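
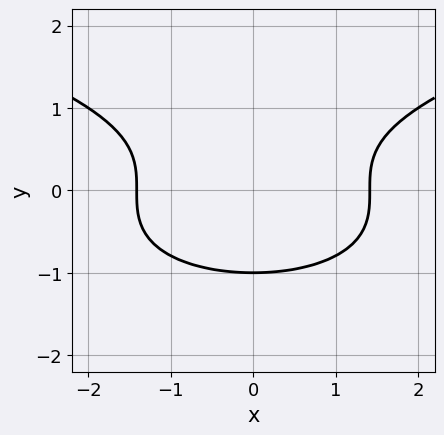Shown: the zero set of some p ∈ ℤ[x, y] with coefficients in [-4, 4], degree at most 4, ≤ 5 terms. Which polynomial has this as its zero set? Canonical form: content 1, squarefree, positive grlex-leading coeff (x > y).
The degree is 3 — the shape is more complex than any degree-2 curve.
Symmetries: the x ↦ −x reflection is a symmetry, so x appears only in even powers.
Reading off the gridlines: it meets the y-axis at y = -1 (among the integer gridlines).
Fitting integer coefficients to these (and the overall shape) gives p.

2*y^3 - x^2 + 2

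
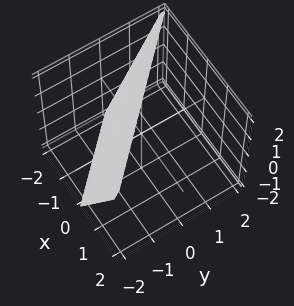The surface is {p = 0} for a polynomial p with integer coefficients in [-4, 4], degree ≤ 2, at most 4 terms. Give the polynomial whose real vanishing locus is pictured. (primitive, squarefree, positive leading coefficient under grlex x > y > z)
1. deg p = 1. The surface is flat (a plane).
2. Against the integer gridlines: it crosses the z-axis at the gridline z = 2; it meets the y-axis at y = -1 (among the integer gridlines); one x-axis crossing is at x = -1.
3. These observations pin down the coefficients.

2*x + 2*y - z + 2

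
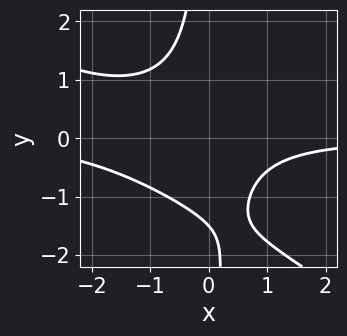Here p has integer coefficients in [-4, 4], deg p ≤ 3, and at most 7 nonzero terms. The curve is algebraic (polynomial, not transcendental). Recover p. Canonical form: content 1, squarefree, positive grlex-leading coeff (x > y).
First, the degree is 3 — the shape is more complex than any degree-2 curve.
Next, checking where it meets the axes: no x-intercept at any integer in the box.
Finally, assembling these constraints gives the stated polynomial.

2*x^2*y + 3*x*y^2 + 3*x*y + 2*y + 3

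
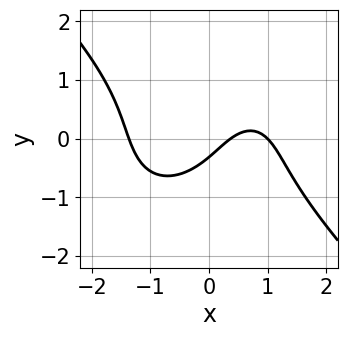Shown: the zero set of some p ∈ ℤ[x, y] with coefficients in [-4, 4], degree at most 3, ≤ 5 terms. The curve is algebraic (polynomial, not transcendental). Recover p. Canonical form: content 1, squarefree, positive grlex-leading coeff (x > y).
2*x^3 + 2*y^3 - 3*x + 3*y + 1

First, deg p = 3. A generic line meets the curve in up to 3 points.
Next, observable constraints: it crosses the x-axis at the gridline x = 1.
Finally, matching integer coefficients to the picture gives p.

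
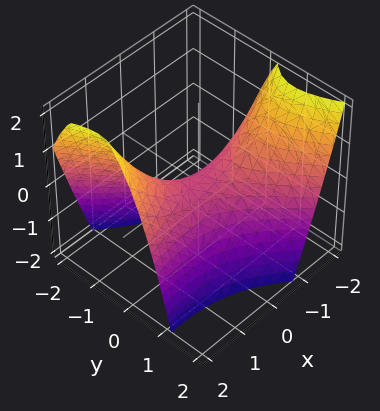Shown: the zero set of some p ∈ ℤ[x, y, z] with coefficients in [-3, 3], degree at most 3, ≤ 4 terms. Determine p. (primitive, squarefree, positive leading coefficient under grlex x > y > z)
x^2 - 3*x*y - 3*y^2 - 3*z

(a) The degree is 2 — a generic line meets the surface in up to 2 points.
(b) From the visible intercepts: it meets the x-axis at x = 0 (among the integer gridlines); it crosses the y-axis at the gridline y = 0; one z-axis crossing is at z = 0.
(c) Matching integer coefficients to the picture gives p.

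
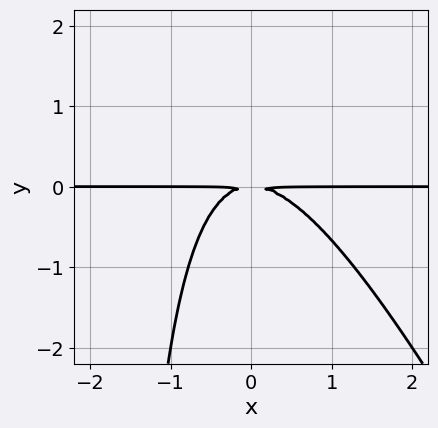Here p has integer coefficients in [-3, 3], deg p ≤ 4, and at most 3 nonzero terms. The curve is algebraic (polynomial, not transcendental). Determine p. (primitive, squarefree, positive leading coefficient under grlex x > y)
2*x^2*y + x*y^2 + 2*y^2

Degree: no degree-2 curve has this shape, so deg p = 3.
Checking where it meets the axes: every point of the x-axis in the box is on the curve.
Together with the visible shape, these determine p as stated.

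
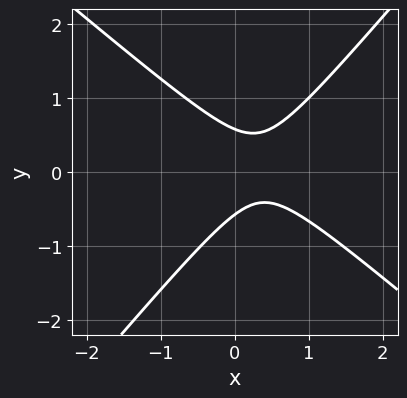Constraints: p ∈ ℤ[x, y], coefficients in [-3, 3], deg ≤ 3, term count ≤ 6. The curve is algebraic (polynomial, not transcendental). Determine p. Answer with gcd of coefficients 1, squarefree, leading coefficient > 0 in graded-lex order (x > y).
3*x^2 + x*y - 3*y^2 - 2*x + 1

deg p = 2. A generic line meets the curve in up to 2 points.
From the axis intercepts and sections: it misses every integer gridline on the x-axis.
Solving for integer coefficients yields p as stated.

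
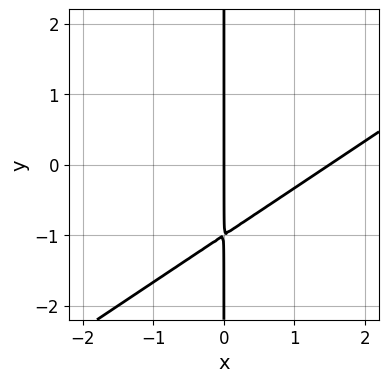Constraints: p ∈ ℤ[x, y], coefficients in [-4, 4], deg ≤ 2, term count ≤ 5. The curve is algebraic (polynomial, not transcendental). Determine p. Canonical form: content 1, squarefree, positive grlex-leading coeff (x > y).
Degree: a generic line meets the curve in up to 2 points, so deg p = 2.
Reading off the gridlines: every point of the y-axis in the box is on the curve; one x-axis crossing is at x = 0.
Solving for integer coefficients yields p as stated.

2*x^2 - 3*x*y - 3*x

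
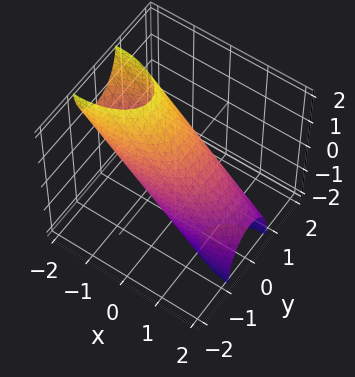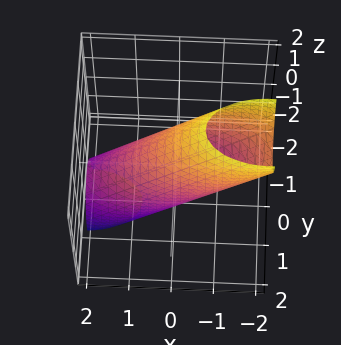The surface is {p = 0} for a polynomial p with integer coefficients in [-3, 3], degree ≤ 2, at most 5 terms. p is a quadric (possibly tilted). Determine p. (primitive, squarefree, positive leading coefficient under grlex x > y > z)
First, deg p = 2. The shape is more complex than any degree-1 surface.
Finally, the integer polynomial consistent with all of this is the stated p.

x^2 + 2*x*z + 3*y^2 + z^2 - 2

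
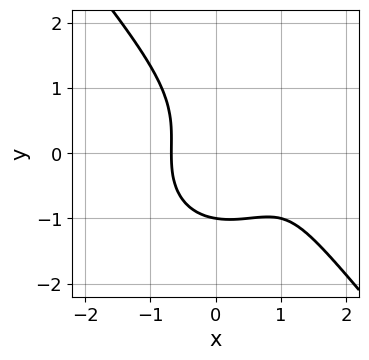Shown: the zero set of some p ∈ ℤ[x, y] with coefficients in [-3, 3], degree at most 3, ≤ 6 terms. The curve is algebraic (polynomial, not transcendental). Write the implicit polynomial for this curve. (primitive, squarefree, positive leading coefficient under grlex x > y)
1. Degree: no degree-2 curve has this shape, so deg p = 3.
2. Reading off the gridlines: it meets the y-axis at y = -1 (among the integer gridlines).
3. Together with the visible shape, these determine p as stated.

2*x^3 + x*y^2 + 2*y^3 - 3*x^2 + 2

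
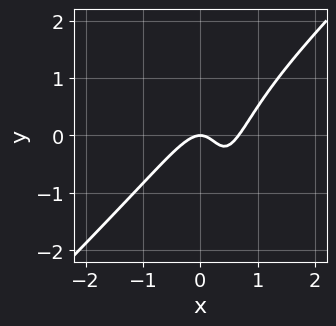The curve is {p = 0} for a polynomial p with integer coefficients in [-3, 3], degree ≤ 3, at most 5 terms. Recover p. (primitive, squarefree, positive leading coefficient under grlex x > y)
3*x^3 - 3*x^2*y - 2*x^2 + 2*x*y - y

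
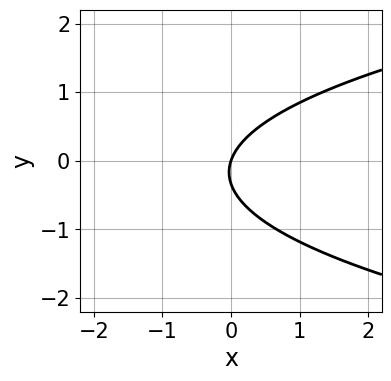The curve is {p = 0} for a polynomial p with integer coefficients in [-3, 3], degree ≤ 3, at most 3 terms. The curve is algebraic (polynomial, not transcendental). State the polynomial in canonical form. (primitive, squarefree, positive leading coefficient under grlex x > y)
(a) deg p = 2.
(b) Reading off the gridlines: it meets the y-axis at y = 0 (among the integer gridlines); it meets the x-axis at x = 0 (among the integer gridlines).
(c) Putting this together gives p.

3*y^2 - 3*x + y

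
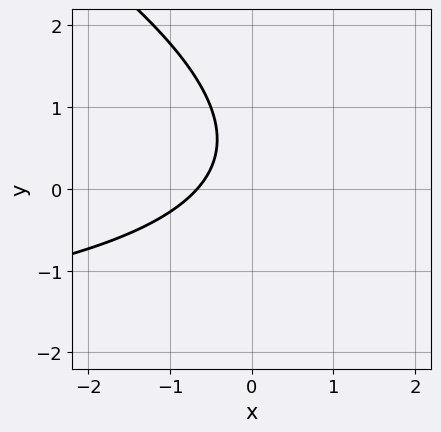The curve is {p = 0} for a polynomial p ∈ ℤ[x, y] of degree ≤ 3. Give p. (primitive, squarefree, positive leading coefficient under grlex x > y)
1. The degree is 2 — the shape is more complex than any degree-1 curve.
2. From the axis intercepts and sections: it misses every integer gridline on the y-axis.
3. Putting this together gives p.

x*y + 2*y^2 + 3*x - 2*y + 2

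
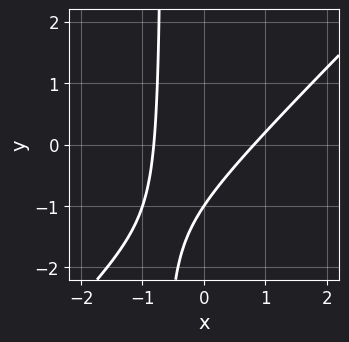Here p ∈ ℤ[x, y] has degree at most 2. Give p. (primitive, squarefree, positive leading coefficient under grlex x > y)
3*x^2 - 3*x*y - 2*y - 2

First, degree: a generic line meets the curve in up to 2 points, so deg p = 2.
Next, observable constraints: it crosses the y-axis at the gridline y = -1.
Finally, the integer polynomial consistent with all of this is the stated p.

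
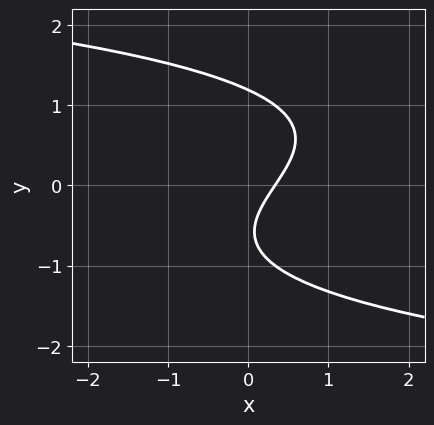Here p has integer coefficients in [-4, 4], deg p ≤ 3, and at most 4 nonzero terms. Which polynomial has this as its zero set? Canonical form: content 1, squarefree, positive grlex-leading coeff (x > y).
(a) The degree is 3 — no degree-2 curve has this shape.
(b) Putting this together gives p.

2*y^3 + 3*x - 2*y - 1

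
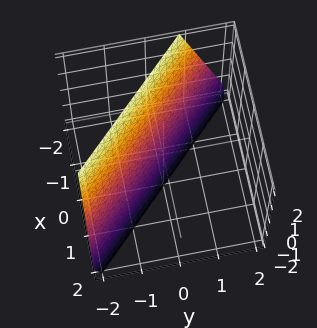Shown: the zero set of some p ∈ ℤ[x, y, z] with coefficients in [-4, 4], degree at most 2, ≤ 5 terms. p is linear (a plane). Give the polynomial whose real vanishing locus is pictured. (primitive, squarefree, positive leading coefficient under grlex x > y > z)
(a) The degree is 1 — every cross-section is a straight line — this is a plane.
(b) Against the integer gridlines: one z-axis crossing is at z = -2.
(c) These observations pin down the coefficients.

3*x + 3*y + z + 2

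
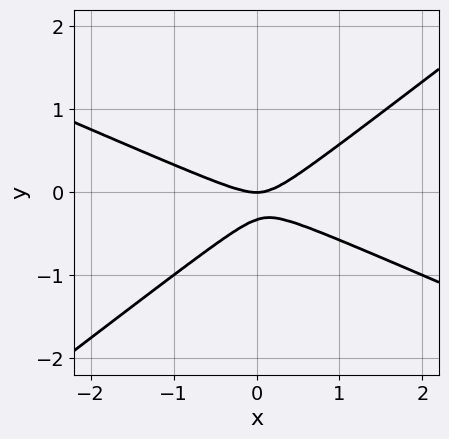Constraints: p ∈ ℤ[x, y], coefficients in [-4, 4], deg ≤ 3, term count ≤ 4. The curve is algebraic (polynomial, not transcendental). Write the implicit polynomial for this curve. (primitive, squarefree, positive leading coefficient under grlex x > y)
x^2 + x*y - 3*y^2 - y

(a) Degree: the shape is more complex than any degree-1 curve, so deg p = 2.
(b) Checking where it meets the axes: one y-axis crossing is at y = 0; it crosses the x-axis at the gridline x = 0.
(c) Fitting integer coefficients to these (and the overall shape) gives p.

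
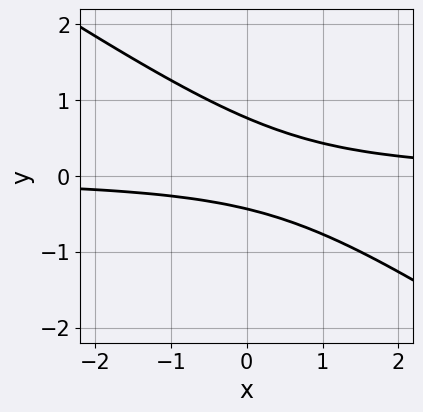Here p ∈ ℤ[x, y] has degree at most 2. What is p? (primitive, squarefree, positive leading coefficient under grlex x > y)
The degree is 2 — a generic line meets the curve in up to 2 points.
Against the integer gridlines: it misses every integer gridline on the x-axis.
Solving for integer coefficients yields p as stated.

2*x*y + 3*y^2 - y - 1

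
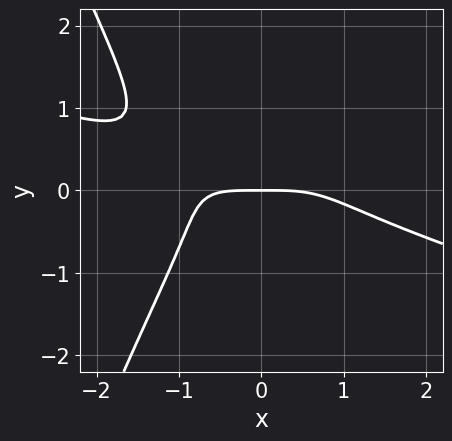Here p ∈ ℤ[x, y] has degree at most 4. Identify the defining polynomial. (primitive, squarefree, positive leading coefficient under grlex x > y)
(a) The degree is 4 — the shape is more complex than any degree-3 curve.
(b) Reading off the gridlines: it crosses the x-axis at the gridline x = 0; it meets the y-axis at y = 0 (among the integer gridlines).
(c) Putting this together gives p.

x^4 + 3*x^3*y + 3*y^3 + 3*y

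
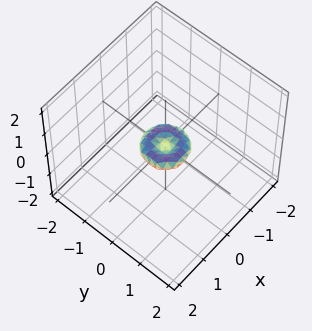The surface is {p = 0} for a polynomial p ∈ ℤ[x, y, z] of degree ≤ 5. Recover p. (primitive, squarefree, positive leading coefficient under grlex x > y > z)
1. deg p = 4. A generic line meets the surface in up to 4 points.
2. Symmetry: the z-axis is an axis of rotation, so x and y enter only as x² + y².
3. Checking where it meets the axes: one y-axis crossing is at y = 0; one z-axis crossing is at z = 0; a circular section at z = 0 has radius between 0 and 1.
4. Matching integer coefficients to the picture gives p.

2*x^4 + 4*x^2*y^2 + 2*y^4 - x^2 - y^2 + 3*z^2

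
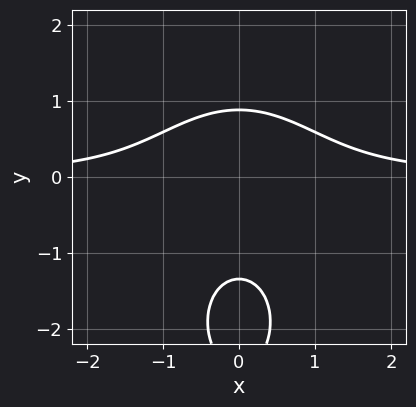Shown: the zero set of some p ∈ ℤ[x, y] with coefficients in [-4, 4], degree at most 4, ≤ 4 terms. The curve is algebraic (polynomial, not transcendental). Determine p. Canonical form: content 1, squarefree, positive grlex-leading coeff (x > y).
1. Degree: the shape is more complex than any degree-2 curve, so deg p = 3.
2. Symmetries: it's symmetric under x → −x, forcing even powers of x.
3. From the visible intercepts: it misses every integer gridline on the x-axis.
4. These observations pin down the coefficients.

3*x^2*y + y^3 + 3*y^2 - 3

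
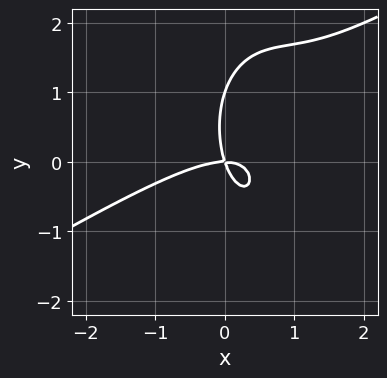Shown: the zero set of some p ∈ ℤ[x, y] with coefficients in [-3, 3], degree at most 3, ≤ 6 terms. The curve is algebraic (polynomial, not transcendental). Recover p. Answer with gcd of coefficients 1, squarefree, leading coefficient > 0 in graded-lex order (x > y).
(a) The degree is 3 — the shape is more complex than any degree-2 curve.
(b) Observable constraints: the y-axis gridline crossings are at y ∈ {0, 1}; one x-axis crossing is at x = 0.
(c) Fitting integer coefficients to these (and the overall shape) gives p.

2*x^3 - 3*x^2*y - y^3 + 3*x*y + y^2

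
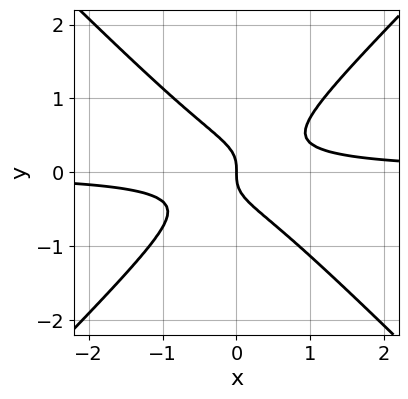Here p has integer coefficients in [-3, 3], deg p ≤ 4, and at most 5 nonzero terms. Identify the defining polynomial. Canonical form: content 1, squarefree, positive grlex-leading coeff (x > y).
1. Degree: no degree-2 curve has this shape, so deg p = 3.
2. Reading off the gridlines: it meets the y-axis at y = 0 (among the integer gridlines); it crosses the x-axis at the gridline x = 0.
3. Solving for integer coefficients yields p as stated.

3*x^2*y - 3*y^3 - x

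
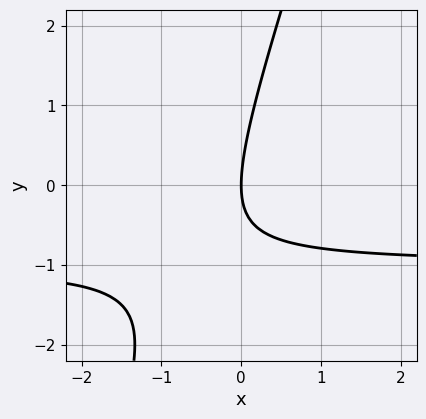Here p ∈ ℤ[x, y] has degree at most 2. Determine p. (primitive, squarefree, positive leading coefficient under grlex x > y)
3*x*y - y^2 + 3*x

Degree: no degree-1 curve has this shape, so deg p = 2.
From the visible intercepts: one y-axis crossing is at y = 0; one x-axis crossing is at x = 0.
The integer polynomial consistent with all of this is the stated p.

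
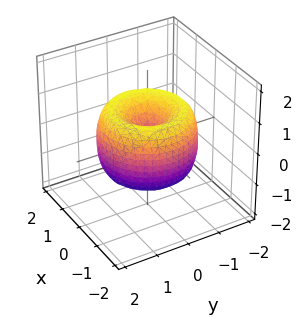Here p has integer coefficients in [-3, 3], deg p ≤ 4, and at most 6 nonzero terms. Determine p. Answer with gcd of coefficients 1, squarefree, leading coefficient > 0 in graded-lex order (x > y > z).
x^4 + 2*x^2*y^2 + y^4 - 2*x^2 - 2*y^2 + z^2

First, deg p = 4. The shape is more complex than any degree-3 surface.
Then, symmetries: the z-axis is an axis of rotation, so x and y enter only as x² + y².
Next, against the integer gridlines: it meets the z-axis at z = 0 (among the integer gridlines); a circular section at z = 1 has radius exactly 1; one x-axis crossing is at x = 0.
Finally, assembling these constraints gives the stated polynomial.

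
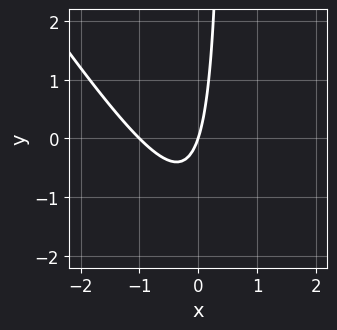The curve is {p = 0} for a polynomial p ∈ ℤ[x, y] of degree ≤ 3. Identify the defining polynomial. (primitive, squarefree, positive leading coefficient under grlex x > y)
3*x^2 + 2*x*y + 3*x - y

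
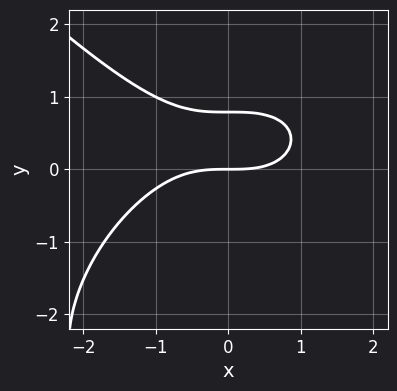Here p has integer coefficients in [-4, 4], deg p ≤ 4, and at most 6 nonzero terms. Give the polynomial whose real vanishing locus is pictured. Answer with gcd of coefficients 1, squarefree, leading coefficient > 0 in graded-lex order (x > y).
deg p = 3.
Observable constraints: it crosses the x-axis at the gridline x = 0; it crosses the y-axis at the gridline y = 0.
These observations pin down the coefficients.

x^3 + y^3 + 3*y^2 - 3*y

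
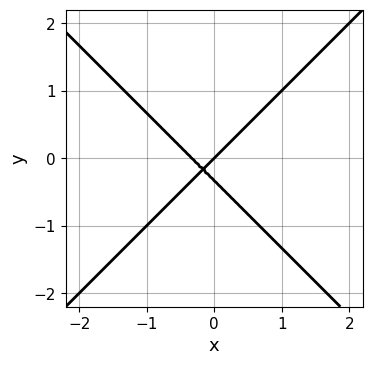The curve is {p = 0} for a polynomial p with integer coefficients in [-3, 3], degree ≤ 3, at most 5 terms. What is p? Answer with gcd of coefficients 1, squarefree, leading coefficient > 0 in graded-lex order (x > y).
3*x^2 - 3*y^2 + x - y

First, the degree is 2 — the shape is more complex than any degree-1 curve.
Then, from the axis intercepts and sections: it meets the x-axis at x = 0 (among the integer gridlines); one y-axis crossing is at y = 0.
Finally, these observations pin down the coefficients.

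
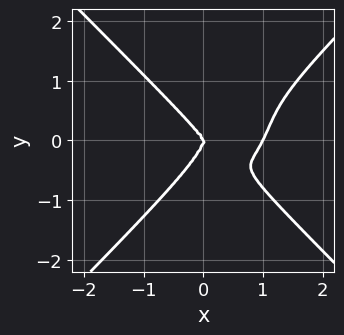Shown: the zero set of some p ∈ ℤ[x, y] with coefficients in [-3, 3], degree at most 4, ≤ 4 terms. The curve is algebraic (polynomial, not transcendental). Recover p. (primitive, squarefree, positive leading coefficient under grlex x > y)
The degree is 4 — the shape is more complex than any degree-3 curve.
From the visible intercepts: it crosses the y-axis at the gridline y = 0; the x-axis gridline crossings are at x ∈ {0, 1}.
Assembling these constraints gives the stated polynomial.

2*x^4 - 2*y^4 - 2*x^3 - x^2*y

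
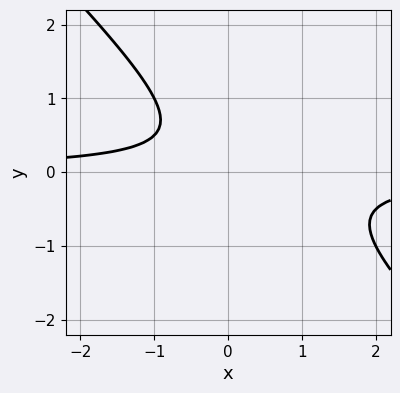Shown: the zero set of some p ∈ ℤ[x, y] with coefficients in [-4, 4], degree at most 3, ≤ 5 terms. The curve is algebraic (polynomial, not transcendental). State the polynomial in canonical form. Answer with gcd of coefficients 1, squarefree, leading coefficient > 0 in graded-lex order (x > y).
First, degree: a generic line meets the curve in up to 2 points, so deg p = 2.
Next, checking where it meets the axes: the curve avoids every integer y-axis point in the box; the curve avoids every integer x-axis point in the box.
Finally, assembling these constraints gives the stated polynomial.

2*x*y + 2*y^2 - y + 1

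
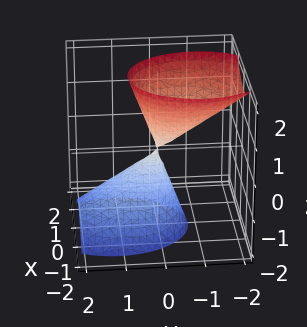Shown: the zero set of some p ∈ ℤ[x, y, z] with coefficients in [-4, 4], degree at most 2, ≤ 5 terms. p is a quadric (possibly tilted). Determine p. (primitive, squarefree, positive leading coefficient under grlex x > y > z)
3*x^2 + 2*y^2 + 2*y*z - z^2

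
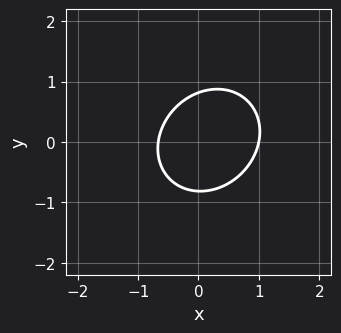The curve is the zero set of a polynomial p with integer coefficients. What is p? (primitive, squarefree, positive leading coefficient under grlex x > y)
3*x^2 - x*y + 3*y^2 - x - 2

Degree: a generic line meets the curve in up to 2 points, so deg p = 2.
Reading off the gridlines: it crosses the x-axis at the gridline x = 1.
Solving for integer coefficients yields p as stated.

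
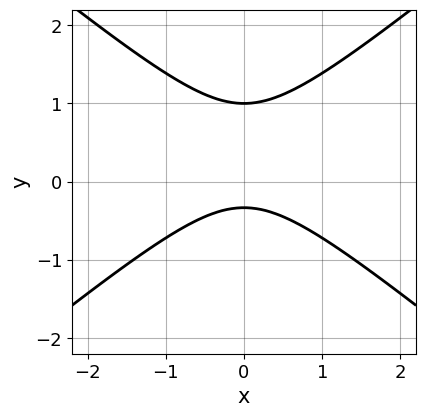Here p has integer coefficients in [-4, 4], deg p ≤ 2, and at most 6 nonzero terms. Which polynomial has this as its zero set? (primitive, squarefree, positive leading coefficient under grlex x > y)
(a) The degree is 2 — no degree-1 curve has this shape.
(b) Symmetries: mirror symmetry x ↦ −x ⇒ only even powers of x.
(c) From the axis intercepts and sections: it meets the y-axis at y = 1 (among the integer gridlines); it misses every integer gridline on the x-axis.
(d) Fitting integer coefficients to these (and the overall shape) gives p.

2*x^2 - 3*y^2 + 2*y + 1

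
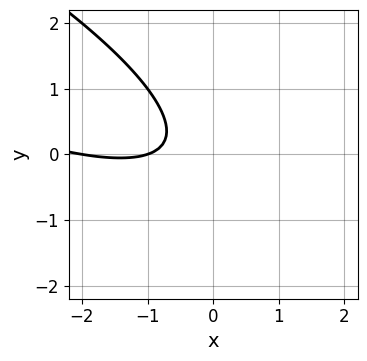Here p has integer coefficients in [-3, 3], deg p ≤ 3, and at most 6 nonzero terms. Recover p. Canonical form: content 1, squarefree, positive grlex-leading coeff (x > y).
x^2 + 3*x*y + 3*y^2 + 3*x + 2

deg p = 2.
Observable constraints: the x-axis gridline crossings are at x ∈ {-2, -1}; no y-intercept at any integer in the box.
Together with the visible shape, these determine p as stated.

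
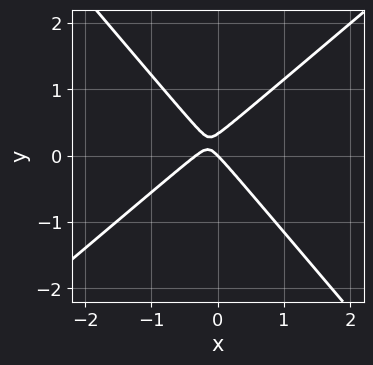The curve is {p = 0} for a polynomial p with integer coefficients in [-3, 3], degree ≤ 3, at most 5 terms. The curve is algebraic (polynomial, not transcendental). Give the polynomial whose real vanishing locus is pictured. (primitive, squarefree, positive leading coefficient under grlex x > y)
3*x^2 - x*y - 3*y^2 + x + y

First, deg p = 2. The shape is more complex than any degree-1 curve.
Then, from the visible intercepts: it crosses the y-axis at the gridline y = 0; it meets the x-axis at x = 0 (among the integer gridlines).
Finally, putting this together gives p.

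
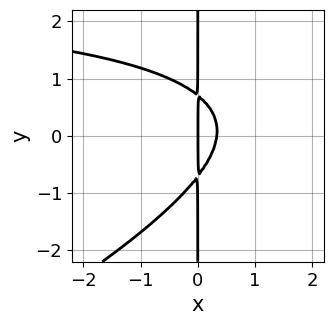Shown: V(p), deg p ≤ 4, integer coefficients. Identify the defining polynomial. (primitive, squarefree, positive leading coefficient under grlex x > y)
x^2*y - 2*x*y^2 - 3*x^2 + x

First, deg p = 3. No degree-2 curve has this shape.
Then, against the integer gridlines: it meets the x-axis at x = 0 (among the integer gridlines); every point of the y-axis in the box is on the curve.
Finally, fitting integer coefficients to these (and the overall shape) gives p.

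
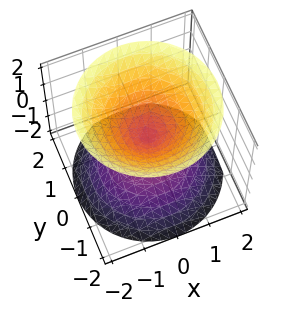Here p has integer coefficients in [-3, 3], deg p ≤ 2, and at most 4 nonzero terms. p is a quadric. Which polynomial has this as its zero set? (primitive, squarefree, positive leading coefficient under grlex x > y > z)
x^2 + y^2 - z^2

The picture has 2 separate pieces. They look like related sheets of one shape, so recover p as a whole.
deg p = 2. A double cone through the origin; a quadric.
By symmetry, every cross-section ⟂ z is a circle, so x, y appear only via x² + y²; the z ↦ −z reflection is a symmetry, so z appears only in even powers.
Checking where it meets the axes: one x-axis crossing is at x = 0; a circular section at z = 1 has radius exactly 1.
Assembling these constraints gives the stated polynomial.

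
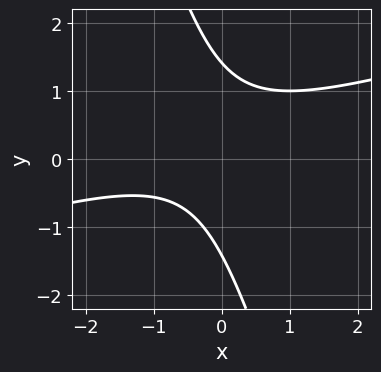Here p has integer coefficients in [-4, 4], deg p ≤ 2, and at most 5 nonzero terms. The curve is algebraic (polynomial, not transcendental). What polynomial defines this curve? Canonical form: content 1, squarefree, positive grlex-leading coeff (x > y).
1. deg p = 2. The shape is more complex than any degree-1 curve.
2. Observable constraints: the curve avoids every integer x-axis point in the box.
3. Assembling these constraints gives the stated polynomial.

x^2 - 3*x*y - y^2 + x + 2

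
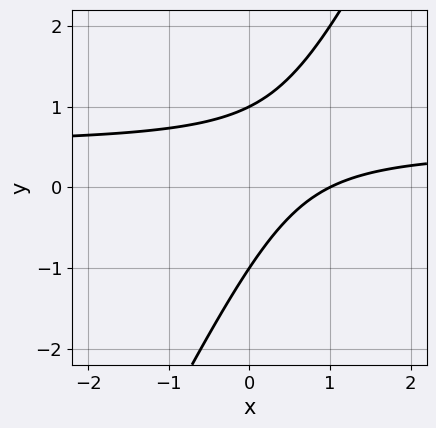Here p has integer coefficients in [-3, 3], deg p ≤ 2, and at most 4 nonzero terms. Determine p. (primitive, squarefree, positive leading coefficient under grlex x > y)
(a) Degree: no degree-1 curve has this shape, so deg p = 2.
(b) Reading off the gridlines: one x-axis crossing is at x = 1; the y-axis gridline crossings are at y ∈ {-1, 1}.
(c) Together with the visible shape, these determine p as stated.

2*x*y - y^2 - x + 1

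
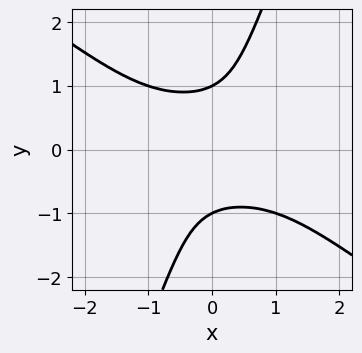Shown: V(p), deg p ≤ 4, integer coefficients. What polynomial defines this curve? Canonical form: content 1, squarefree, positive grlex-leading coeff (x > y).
(a) The degree is 4 — a generic line meets the curve in up to 4 points.
(b) Against the integer gridlines: among the integer gridlines, it crosses the y-axis at y ∈ {-1, 1}; no x-intercept at any integer in the box.
(c) Assembling these constraints gives the stated polynomial.

2*x^2*y^2 + 2*x*y^3 - y^4 + 1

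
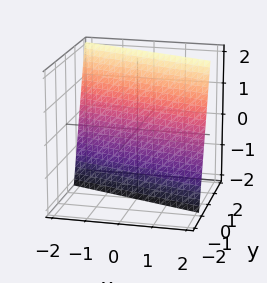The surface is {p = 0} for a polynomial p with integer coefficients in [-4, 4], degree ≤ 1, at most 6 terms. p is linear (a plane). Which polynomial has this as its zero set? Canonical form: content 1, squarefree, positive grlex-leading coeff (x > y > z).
First, deg p = 1. Every cross-section is a straight line — this is a plane.
Next, reading off the gridlines: it crosses the z-axis at the gridline z = -2; one x-axis crossing is at x = 2.
Finally, fitting integer coefficients to these (and the overall shape) gives p.

x + 3*y - z - 2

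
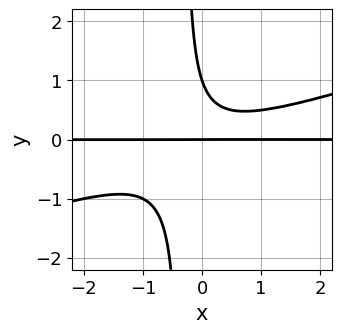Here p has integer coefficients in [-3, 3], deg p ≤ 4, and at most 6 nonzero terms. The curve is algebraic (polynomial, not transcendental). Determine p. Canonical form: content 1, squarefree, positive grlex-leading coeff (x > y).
x^2*y - 3*x*y^2 - y^2 + y

Degree: the shape is more complex than any degree-2 curve, so deg p = 3.
Against the integer gridlines: the y-axis gridline crossings are at y ∈ {0, 1}; the visible x-axis segment lies entirely on the curve.
Matching integer coefficients to the picture gives p.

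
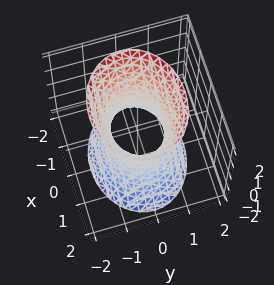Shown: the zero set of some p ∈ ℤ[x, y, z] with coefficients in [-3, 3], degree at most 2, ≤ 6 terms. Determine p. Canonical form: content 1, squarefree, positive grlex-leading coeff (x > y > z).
2*x^2 + 3*y^2 - z^2 - 2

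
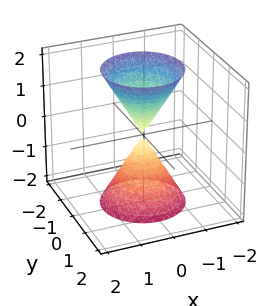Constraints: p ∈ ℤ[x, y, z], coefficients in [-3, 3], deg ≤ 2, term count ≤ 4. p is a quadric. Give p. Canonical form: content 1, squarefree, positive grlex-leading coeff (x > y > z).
1. There are 2 components. Treating them together as one polynomial.
2. deg p = 2. A double cone through the origin; a quadric.
3. Symmetry: the z-axis is an axis of rotation, so x and y enter only as x² + y²; the z ↦ −z reflection is a symmetry, so z appears only in even powers.
4. From the visible intercepts: it crosses the x-axis at the gridline x = 0; a circular section at z = -2 has radius between 1 and 2; it meets the y-axis at y = 0 (among the integer gridlines).
5. Solving for integer coefficients yields p as stated.

3*x^2 + 3*y^2 - z^2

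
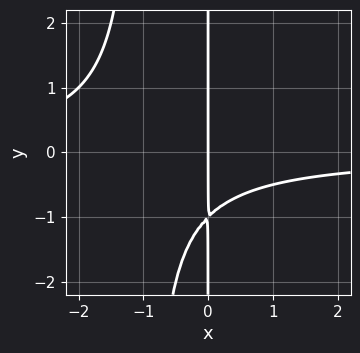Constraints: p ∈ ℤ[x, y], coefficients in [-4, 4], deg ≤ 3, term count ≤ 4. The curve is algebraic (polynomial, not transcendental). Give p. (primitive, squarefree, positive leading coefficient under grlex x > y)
1. deg p = 3. No degree-2 curve has this shape.
2. Checking where it meets the axes: every point of the y-axis in the box is on the curve; one x-axis crossing is at x = 0.
3. Fitting integer coefficients to these (and the overall shape) gives p.

x^2*y + x*y + x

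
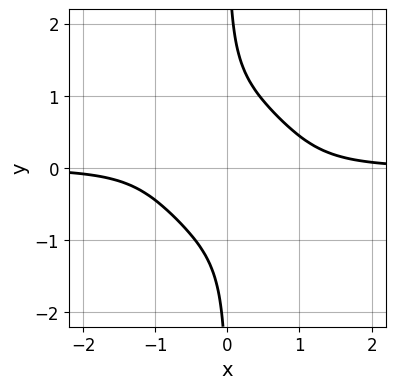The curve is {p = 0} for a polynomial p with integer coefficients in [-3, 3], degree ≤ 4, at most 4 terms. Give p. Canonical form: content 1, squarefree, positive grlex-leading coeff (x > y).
3*x^3*y + 2*x^2*y^2 + 3*x*y^3 - 2

First, degree: the shape is more complex than any degree-3 curve, so deg p = 4.
Then, reading off the gridlines: the curve avoids every integer y-axis point in the box; no x-intercept at any integer in the box.
Finally, together with the visible shape, these determine p as stated.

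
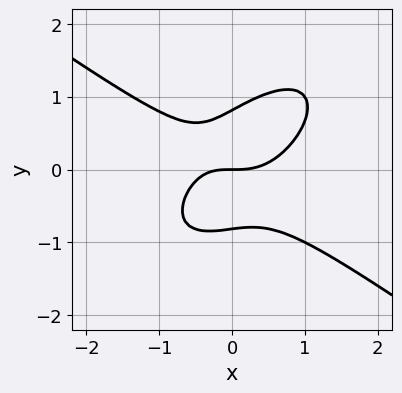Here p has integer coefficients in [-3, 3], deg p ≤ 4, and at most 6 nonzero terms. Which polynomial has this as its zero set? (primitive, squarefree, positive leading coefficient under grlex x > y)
The degree is 3 — the shape is more complex than any degree-2 curve.
Against the integer gridlines: it crosses the x-axis at the gridline x = 0; it meets the y-axis at y = 0 (among the integer gridlines).
Putting this together gives p.

2*x^3 - 2*x*y^2 + 3*y^3 - x*y - 2*y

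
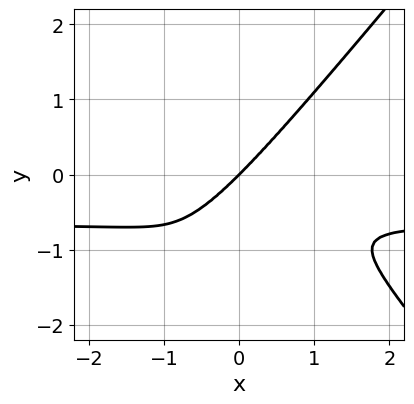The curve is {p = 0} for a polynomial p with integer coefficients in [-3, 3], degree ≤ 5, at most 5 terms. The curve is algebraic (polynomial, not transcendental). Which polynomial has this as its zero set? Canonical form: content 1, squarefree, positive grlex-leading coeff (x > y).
Degree: no degree-3 curve has this shape, so deg p = 4.
From the visible intercepts: it meets the x-axis at x = 0 (among the integer gridlines); one y-axis crossing is at y = 0.
These observations pin down the coefficients.

3*x^3*y - 2*x*y^3 + 2*x^3 - 2*y^3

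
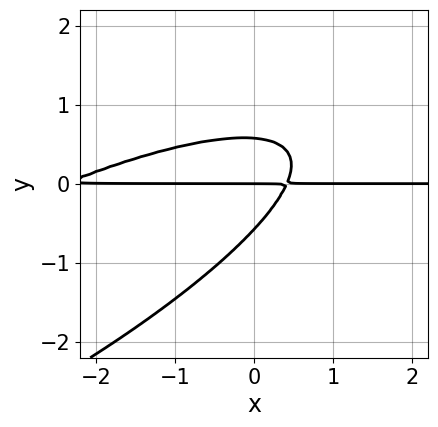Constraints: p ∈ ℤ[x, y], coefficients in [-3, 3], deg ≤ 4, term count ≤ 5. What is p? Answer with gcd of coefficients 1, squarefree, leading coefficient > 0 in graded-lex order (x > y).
Degree: the shape is more complex than any degree-2 curve, so deg p = 3.
Against the integer gridlines: one y-axis crossing is at y = 0; every point of the x-axis in the box is on the curve.
Fitting integer coefficients to these (and the overall shape) gives p.

x^2*y - 3*x*y^2 + 3*y^3 + 2*x*y - y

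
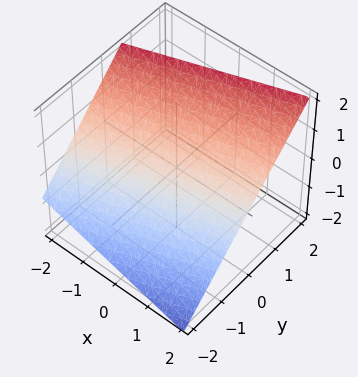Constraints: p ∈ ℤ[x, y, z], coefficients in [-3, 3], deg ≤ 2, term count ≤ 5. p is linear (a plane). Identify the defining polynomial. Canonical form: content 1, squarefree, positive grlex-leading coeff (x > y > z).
x - 3*y + 3*z - 2

(a) Degree: every cross-section is a straight line — this is a plane, so deg p = 1.
(b) Checking where it meets the axes: it crosses the x-axis at the gridline x = 2.
(c) Together with the visible shape, these determine p as stated.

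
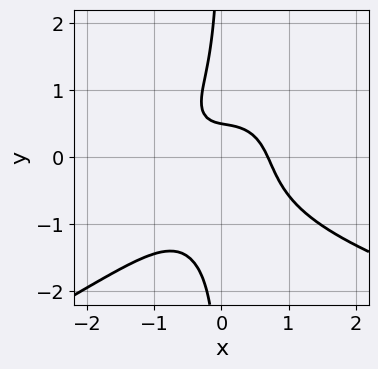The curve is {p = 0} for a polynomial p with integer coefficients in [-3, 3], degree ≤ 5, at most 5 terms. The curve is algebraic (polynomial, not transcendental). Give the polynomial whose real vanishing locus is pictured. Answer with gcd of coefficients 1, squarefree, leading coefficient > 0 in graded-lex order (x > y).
1. The degree is 4 — a generic line meets the curve in up to 4 points.
2. Putting this together gives p.

x^2*y^2 - 3*x*y^3 - 3*x^3 - 2*y + 1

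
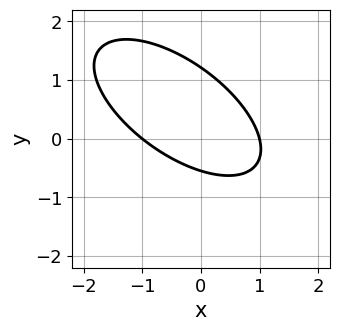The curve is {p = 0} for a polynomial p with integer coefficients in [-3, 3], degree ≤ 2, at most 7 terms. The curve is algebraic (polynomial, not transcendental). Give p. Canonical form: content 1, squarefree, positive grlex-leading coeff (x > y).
2*x^2 + 3*x*y + 3*y^2 - 2*y - 2

(a) Degree: a generic line meets the curve in up to 2 points, so deg p = 2.
(b) From the axis intercepts and sections: among the integer gridlines, it crosses the x-axis at x ∈ {-1, 1}.
(c) Together with the visible shape, these determine p as stated.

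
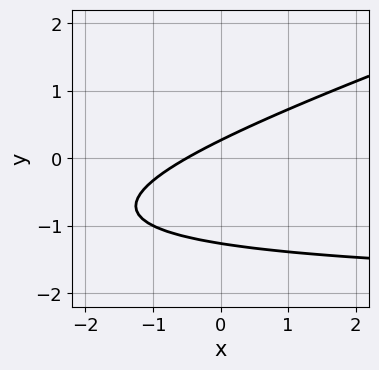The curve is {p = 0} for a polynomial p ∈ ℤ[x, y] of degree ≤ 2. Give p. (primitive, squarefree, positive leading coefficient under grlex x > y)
First, the degree is 2 — no degree-1 curve has this shape.
Finally, matching integer coefficients to the picture gives p.

x*y - 3*y^2 + 2*x - 3*y + 1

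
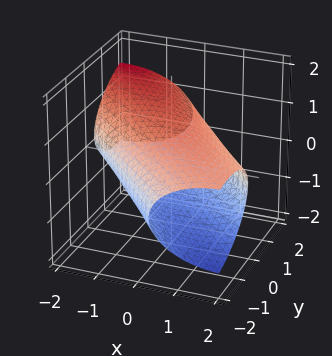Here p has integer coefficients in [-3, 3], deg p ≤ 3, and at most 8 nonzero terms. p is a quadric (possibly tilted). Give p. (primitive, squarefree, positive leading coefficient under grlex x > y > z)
1. deg p = 2.
2. From the visible intercepts: among the integer gridlines, it crosses the z-axis at z ∈ {-1, 1}.
3. Matching integer coefficients to the picture gives p.

x^2 + 2*x*y + y^2 - y*z + 3*z^2 - 3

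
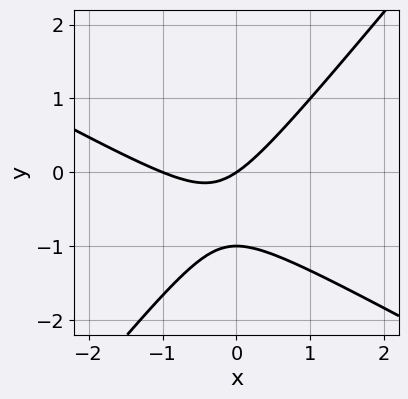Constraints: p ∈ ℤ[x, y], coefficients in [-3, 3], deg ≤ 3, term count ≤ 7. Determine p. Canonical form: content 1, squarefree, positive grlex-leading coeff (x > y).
2*x^2 + 2*x*y - 3*y^2 + 2*x - 3*y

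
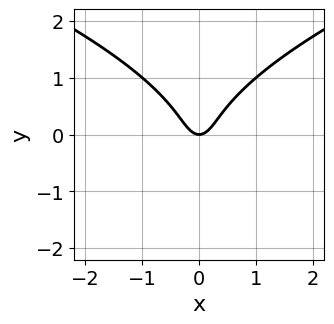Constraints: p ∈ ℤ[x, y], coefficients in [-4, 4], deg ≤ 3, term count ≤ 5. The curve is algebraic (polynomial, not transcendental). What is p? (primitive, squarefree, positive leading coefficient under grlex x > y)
2*y^3 - 3*x^2 + y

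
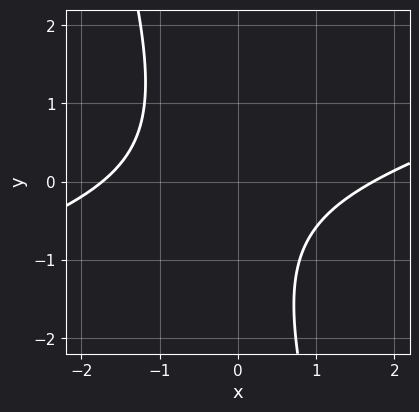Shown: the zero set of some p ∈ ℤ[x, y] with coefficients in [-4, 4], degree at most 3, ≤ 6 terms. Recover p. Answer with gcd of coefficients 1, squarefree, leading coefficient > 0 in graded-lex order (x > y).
x^2 - 3*x*y - y^2 - y - 3

deg p = 2. No degree-1 curve has this shape.
Reading off the gridlines: it misses every integer gridline on the y-axis.
Fitting integer coefficients to these (and the overall shape) gives p.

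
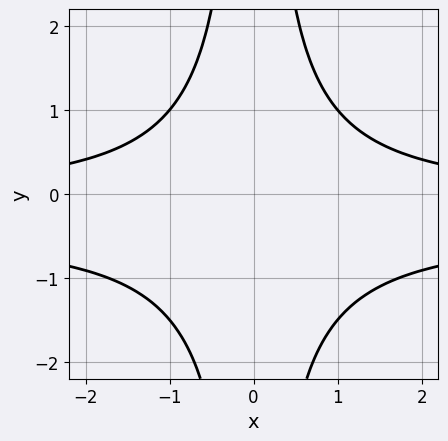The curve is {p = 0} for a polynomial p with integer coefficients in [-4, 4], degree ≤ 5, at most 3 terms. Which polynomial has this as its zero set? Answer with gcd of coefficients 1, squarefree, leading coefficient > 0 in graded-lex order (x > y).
2*x^2*y^2 + x^2*y - 3

(a) The degree is 4 — a generic line meets the curve in up to 4 points.
(b) Symmetries: mirror symmetry x ↦ −x ⇒ only even powers of x.
(c) Checking where it meets the axes: no x-intercept at any integer in the box; it misses every integer gridline on the y-axis.
(d) Putting this together gives p.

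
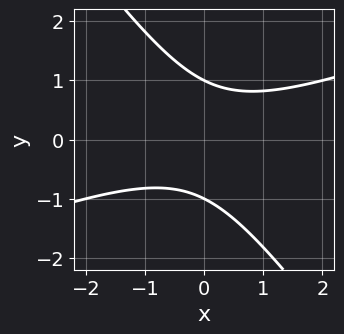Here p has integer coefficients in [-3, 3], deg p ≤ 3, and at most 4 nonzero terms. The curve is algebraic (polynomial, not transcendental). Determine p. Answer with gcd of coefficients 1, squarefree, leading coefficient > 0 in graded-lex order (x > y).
deg p = 2.
Reading off the gridlines: it misses every integer gridline on the x-axis; among the integer gridlines, it crosses the y-axis at y ∈ {-1, 1}.
Putting this together gives p.

x^2 - 2*x*y - 2*y^2 + 2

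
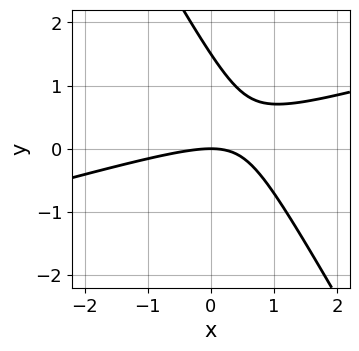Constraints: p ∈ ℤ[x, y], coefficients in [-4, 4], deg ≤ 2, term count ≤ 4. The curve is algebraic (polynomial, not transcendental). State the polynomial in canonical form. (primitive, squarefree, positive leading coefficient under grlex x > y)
x^2 - 3*x*y - 2*y^2 + 3*y

(a) Degree: no degree-1 curve has this shape, so deg p = 2.
(b) Checking where it meets the axes: it crosses the y-axis at the gridline y = 0; it crosses the x-axis at the gridline x = 0.
(c) Fitting integer coefficients to these (and the overall shape) gives p.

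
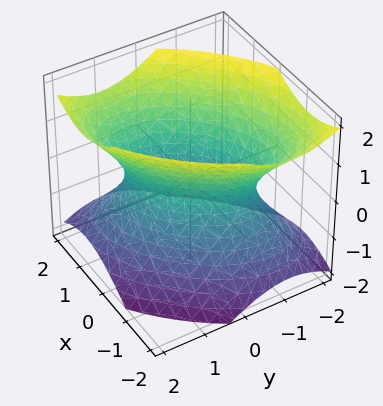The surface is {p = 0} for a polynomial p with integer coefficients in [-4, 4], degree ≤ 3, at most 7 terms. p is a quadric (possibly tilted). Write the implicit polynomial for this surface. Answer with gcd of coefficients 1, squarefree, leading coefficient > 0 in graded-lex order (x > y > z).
First, deg p = 2. No degree-1 surface has this shape.
Then, reading off the gridlines: the x-axis gridline crossings are at x ∈ {-1, 1}; no z-intercept at any integer in the box; among the integer gridlines, it crosses the y-axis at y ∈ {-1, 1}.
Finally, matching integer coefficients to the picture gives p.

x^2 - x*y + y^2 - z^2 - 1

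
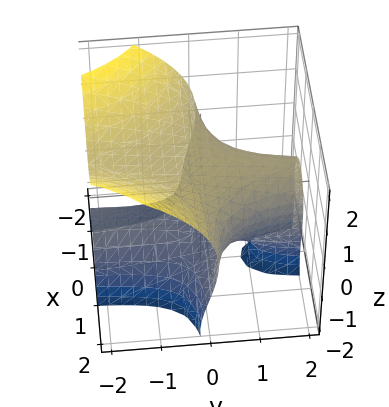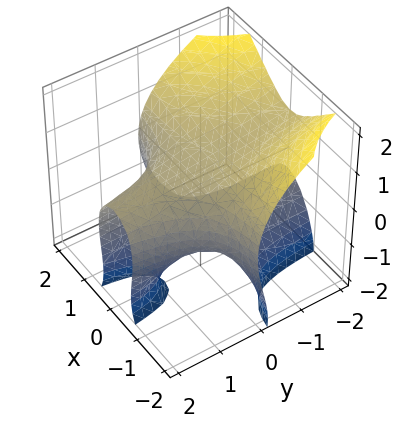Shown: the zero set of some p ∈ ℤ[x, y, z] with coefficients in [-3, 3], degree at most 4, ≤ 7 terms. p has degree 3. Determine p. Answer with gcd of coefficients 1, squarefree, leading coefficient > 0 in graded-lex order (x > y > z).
1. Degree: the shape is more complex than any degree-2 surface, so deg p = 3.
2. From the axis intercepts and sections: the surface avoids every integer x-axis point in the box; one z-axis crossing is at z = -1.
3. Solving for integer coefficients yields p as stated.

3*x^2*y + z^3 + y*z + 3*z^2 - 2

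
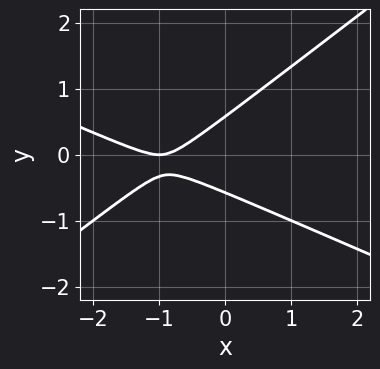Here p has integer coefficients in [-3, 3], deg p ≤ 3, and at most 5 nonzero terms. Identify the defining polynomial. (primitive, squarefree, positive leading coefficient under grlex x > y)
x^2 + x*y - 3*y^2 + 2*x + 1

First, deg p = 2. No degree-1 curve has this shape.
Then, observable constraints: one x-axis crossing is at x = -1.
Finally, these observations pin down the coefficients.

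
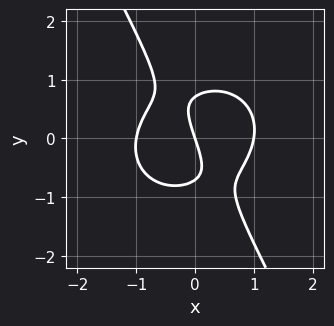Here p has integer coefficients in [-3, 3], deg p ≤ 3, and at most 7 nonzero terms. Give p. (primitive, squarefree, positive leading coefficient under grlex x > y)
deg p = 3.
Observable constraints: it crosses the y-axis at the gridline y = 0; among the integer gridlines, it crosses the x-axis at x ∈ {-1, 0, 1}.
The integer polynomial consistent with all of this is the stated p.

3*x^3 + 3*x*y^2 + 2*y^3 - 3*x - y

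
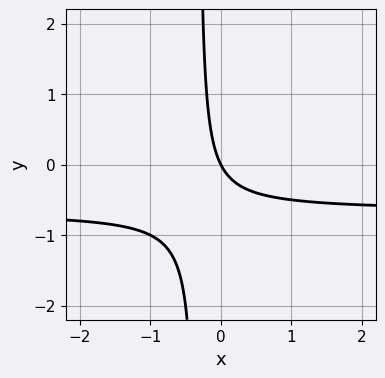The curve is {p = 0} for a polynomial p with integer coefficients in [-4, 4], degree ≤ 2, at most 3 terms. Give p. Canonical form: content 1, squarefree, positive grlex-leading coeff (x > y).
First, the degree is 2 — no degree-1 curve has this shape.
Then, from the visible intercepts: it crosses the y-axis at the gridline y = 0; it crosses the x-axis at the gridline x = 0.
Finally, the integer polynomial consistent with all of this is the stated p.

3*x*y + 2*x + y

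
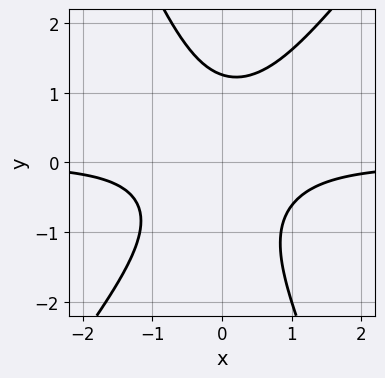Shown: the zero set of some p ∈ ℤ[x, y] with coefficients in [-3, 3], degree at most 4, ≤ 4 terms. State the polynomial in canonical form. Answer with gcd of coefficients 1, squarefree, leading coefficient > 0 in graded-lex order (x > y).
3*x^2*y - x*y^2 - y^3 + 2

(a) Degree: no degree-2 curve has this shape, so deg p = 3.
(b) From the visible intercepts: it misses every integer gridline on the x-axis.
(c) Putting this together gives p.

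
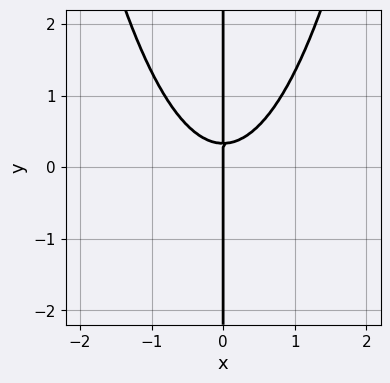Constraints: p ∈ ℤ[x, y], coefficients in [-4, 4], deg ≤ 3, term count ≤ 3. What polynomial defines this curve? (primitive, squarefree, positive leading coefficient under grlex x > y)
3*x^3 - 3*x*y + x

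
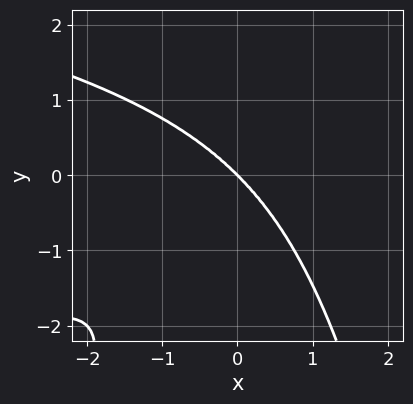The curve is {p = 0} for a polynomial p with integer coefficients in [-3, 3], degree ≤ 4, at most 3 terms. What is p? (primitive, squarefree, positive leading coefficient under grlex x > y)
(a) The degree is 4 — a generic line meets the curve in up to 4 points.
(b) From the axis intercepts and sections: it meets the x-axis at x = 0 (among the integer gridlines); it crosses the y-axis at the gridline y = 0.
(c) Matching integer coefficients to the picture gives p.

x^2*y^2 + x^3 + y^3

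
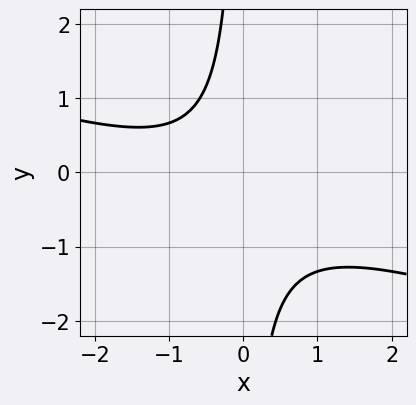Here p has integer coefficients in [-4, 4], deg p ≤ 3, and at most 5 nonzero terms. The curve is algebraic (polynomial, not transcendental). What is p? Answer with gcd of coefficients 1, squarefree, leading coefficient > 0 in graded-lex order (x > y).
x^2 + 3*x*y + x + 2

First, deg p = 2.
Next, observable constraints: it misses every integer gridline on the x-axis; no y-intercept at any integer in the box.
Finally, the integer polynomial consistent with all of this is the stated p.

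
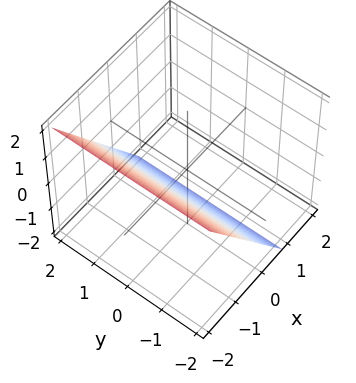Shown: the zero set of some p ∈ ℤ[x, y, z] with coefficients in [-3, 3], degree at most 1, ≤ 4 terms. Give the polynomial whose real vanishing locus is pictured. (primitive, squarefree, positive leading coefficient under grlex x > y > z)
(a) Degree: every cross-section is a straight line — this is a plane, so deg p = 1.
(b) Against the integer gridlines: it crosses the z-axis at the gridline z = -1; no y-intercept at any integer in the box.
(c) Together with the visible shape, these determine p as stated.

3*x + 2*z + 2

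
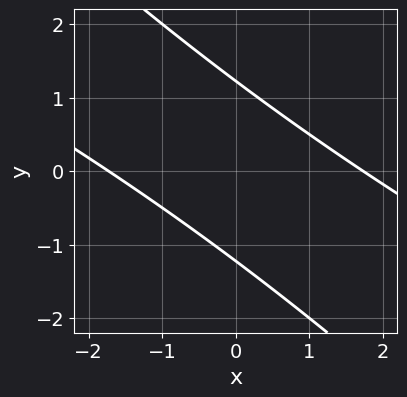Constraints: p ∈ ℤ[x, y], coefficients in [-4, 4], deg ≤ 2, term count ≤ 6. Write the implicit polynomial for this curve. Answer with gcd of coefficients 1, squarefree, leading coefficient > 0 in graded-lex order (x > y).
x^2 + 3*x*y + 2*y^2 - 3

(a) The degree is 2 — the shape is more complex than any degree-1 curve.
(b) Putting this together gives p.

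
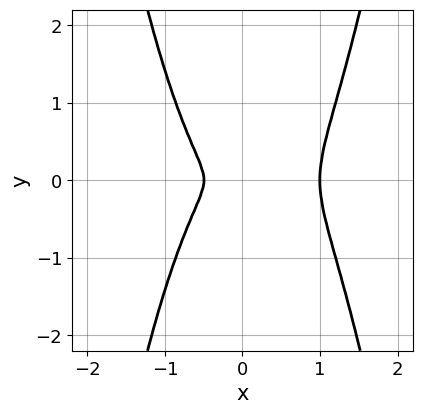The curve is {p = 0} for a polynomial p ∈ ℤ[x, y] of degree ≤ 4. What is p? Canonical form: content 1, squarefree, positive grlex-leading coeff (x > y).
2*x^4 - x^3 - x^2 - y^2

1. The degree is 4 — the shape is more complex than any degree-3 curve.
2. Symmetries: it's symmetric under y → −y, forcing even powers of y.
3. Observable constraints: one x-axis crossing is at x = 1.
4. Fitting integer coefficients to these (and the overall shape) gives p.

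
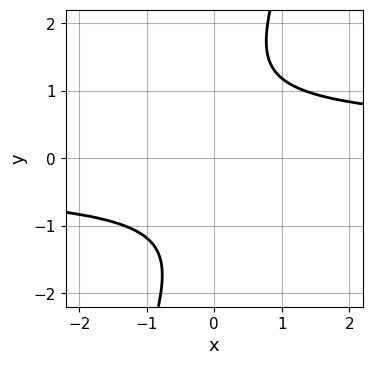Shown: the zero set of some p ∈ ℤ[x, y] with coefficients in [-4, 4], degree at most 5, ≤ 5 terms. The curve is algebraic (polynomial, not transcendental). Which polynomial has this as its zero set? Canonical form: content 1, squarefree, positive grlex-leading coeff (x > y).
(a) The degree is 4 — no degree-3 curve has this shape.
(b) From the visible intercepts: no x-intercept at any integer in the box; the curve avoids every integer y-axis point in the box.
(c) These observations pin down the coefficients.

3*x*y^3 - y^4 - 3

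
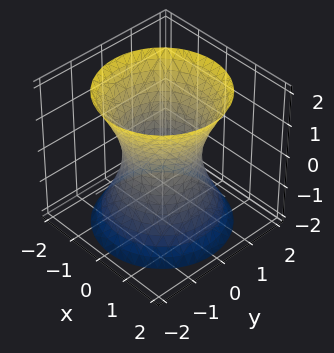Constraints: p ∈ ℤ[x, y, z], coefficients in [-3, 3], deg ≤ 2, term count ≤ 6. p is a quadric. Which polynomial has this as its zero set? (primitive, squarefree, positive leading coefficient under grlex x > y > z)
2*x^2 + 2*y^2 - z^2 - 2

First, the degree is 2 — an hourglass — one-sheet hyperboloid; a quadric.
Then, symmetries: the z ↦ −z reflection is a symmetry, so z appears only in even powers; rotational symmetry about the z-axis ⇒ p depends on x, y only through x² + y².
Next, from the visible intercepts: it misses every integer gridline on the z-axis; among the integer gridlines, it crosses the x-axis at x ∈ {-1, 1}; the y-axis gridline crossings are at y ∈ {-1, 1}.
Finally, fitting integer coefficients to these (and the overall shape) gives p.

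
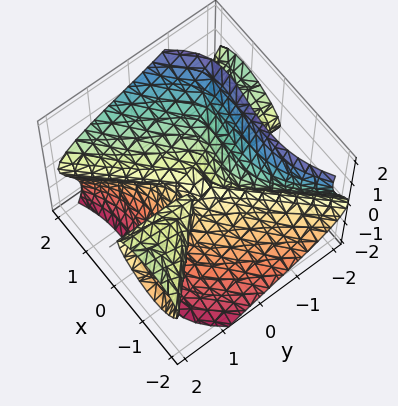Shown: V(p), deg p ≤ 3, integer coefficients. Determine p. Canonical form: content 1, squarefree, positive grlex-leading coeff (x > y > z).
I count 2 distinct pieces. They look like related sheets of one shape, so recover p as a whole.
deg p = 3. A generic line meets the surface in up to 3 points.
From the axis intercepts and sections: it crosses the x-axis at the gridline x = 0; it crosses the z-axis at the gridline z = 0; every point of the y-axis in the box is on the surface.
Solving for integer coefficients yields p as stated.

x^3 - x*y^2 - 3*y*z^2 - 2*z^3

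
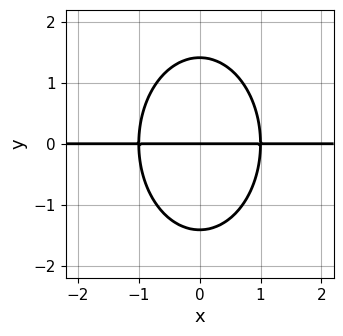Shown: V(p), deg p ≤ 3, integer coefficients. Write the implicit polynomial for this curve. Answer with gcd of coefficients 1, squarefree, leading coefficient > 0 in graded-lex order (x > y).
(a) Degree: the shape is more complex than any degree-2 curve, so deg p = 3.
(b) Symmetries: it's symmetric under x → −x, forcing even powers of x.
(c) Reading off the gridlines: it crosses the y-axis at the gridline y = 0; the visible x-axis segment lies entirely on the curve.
(d) Assembling these constraints gives the stated polynomial.

2*x^2*y + y^3 - 2*y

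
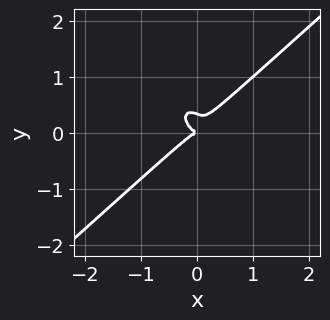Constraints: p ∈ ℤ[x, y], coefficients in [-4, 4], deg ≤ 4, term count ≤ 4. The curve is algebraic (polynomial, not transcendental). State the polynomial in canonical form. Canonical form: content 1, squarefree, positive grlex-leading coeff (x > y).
3*x^3 - x*y^2 - 3*y^3 + y^2

(a) The degree is 3 — the shape is more complex than any degree-2 curve.
(b) Checking where it meets the axes: one y-axis crossing is at y = 0; it crosses the x-axis at the gridline x = 0.
(c) Fitting integer coefficients to these (and the overall shape) gives p.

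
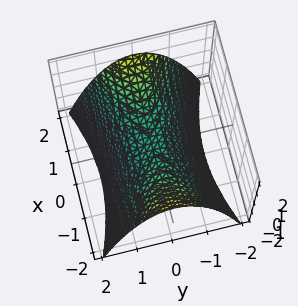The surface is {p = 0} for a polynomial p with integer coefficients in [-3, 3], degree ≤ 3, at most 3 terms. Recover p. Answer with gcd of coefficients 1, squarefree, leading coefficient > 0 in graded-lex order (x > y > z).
x^2 - 3*y^2 - 3*z

(a) The degree is 2 — a saddle surface; a quadric.
(b) Symmetries: it's symmetric under y → −y, forcing even powers of y; it's symmetric under x → −x, forcing even powers of x.
(c) Checking where it meets the axes: it crosses the x-axis at the gridline x = 0; one z-axis crossing is at z = 0.
(d) Fitting integer coefficients to these (and the overall shape) gives p.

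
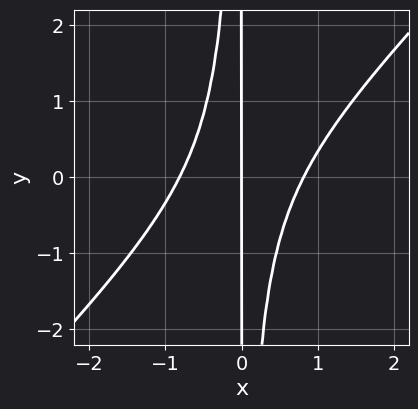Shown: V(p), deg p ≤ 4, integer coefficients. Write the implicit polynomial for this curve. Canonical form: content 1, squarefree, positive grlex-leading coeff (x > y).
First, deg p = 3. No degree-2 curve has this shape.
Next, against the integer gridlines: the visible y-axis segment lies entirely on the curve; one x-axis crossing is at x = 0.
Finally, putting this together gives p.

3*x^3 - 3*x^2*y - 2*x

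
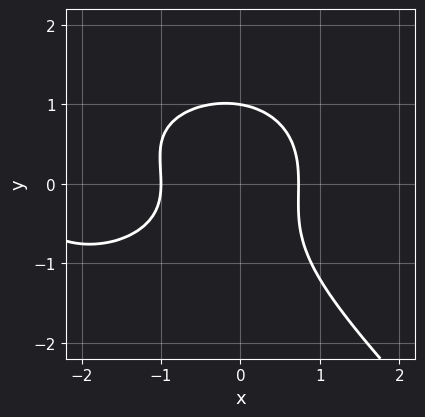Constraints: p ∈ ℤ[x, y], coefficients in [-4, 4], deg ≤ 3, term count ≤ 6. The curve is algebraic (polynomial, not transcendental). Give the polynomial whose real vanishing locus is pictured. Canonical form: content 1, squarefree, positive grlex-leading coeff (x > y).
x^3 + x*y^2 + 2*y^3 + 3*x^2 - 2

(a) Degree: a generic line meets the curve in up to 3 points, so deg p = 3.
(b) Observable constraints: one y-axis crossing is at y = 1; it crosses the x-axis at the gridline x = -1.
(c) These observations pin down the coefficients.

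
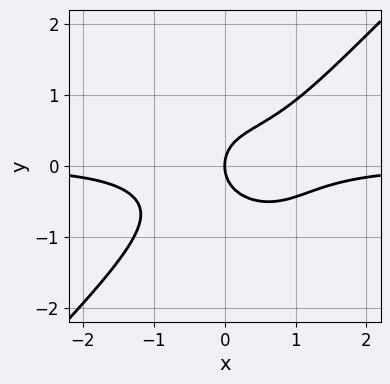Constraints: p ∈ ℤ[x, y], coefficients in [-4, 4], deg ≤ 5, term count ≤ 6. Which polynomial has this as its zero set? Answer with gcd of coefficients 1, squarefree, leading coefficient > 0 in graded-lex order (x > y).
3*x^3*y - 3*y^4 - x*y^2 - 2*y^2 + 2*x

1. The degree is 4 — the shape is more complex than any degree-3 curve.
2. Against the integer gridlines: it crosses the y-axis at the gridline y = 0; it crosses the x-axis at the gridline x = 0.
3. Together with the visible shape, these determine p as stated.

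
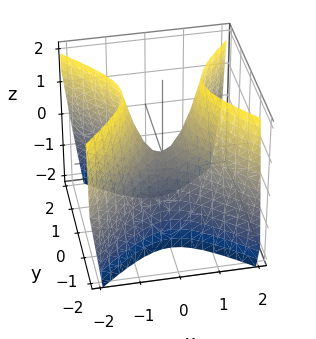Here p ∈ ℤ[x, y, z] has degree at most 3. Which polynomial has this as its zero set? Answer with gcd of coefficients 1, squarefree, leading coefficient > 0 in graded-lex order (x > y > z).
2*x^2 - 2*y^2 - z

1. deg p = 2. A saddle surface; a quadric.
2. Symmetries: the y ↦ −y reflection is a symmetry, so y appears only in even powers; mirror symmetry x ↦ −x ⇒ only even powers of x.
3. Observable constraints: it meets the z-axis at z = 0 (among the integer gridlines); it crosses the x-axis at the gridline x = 0.
4. Together with the visible shape, these determine p as stated.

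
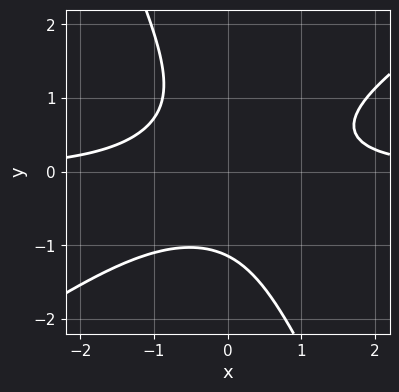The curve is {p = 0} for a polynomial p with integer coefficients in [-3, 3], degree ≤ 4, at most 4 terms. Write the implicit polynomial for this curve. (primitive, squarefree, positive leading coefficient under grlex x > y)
3*x^2*y - 3*x*y^2 - 2*y^3 - 3

Degree: the shape is more complex than any degree-2 curve, so deg p = 3.
From the axis intercepts and sections: it misses every integer gridline on the x-axis.
Putting this together gives p.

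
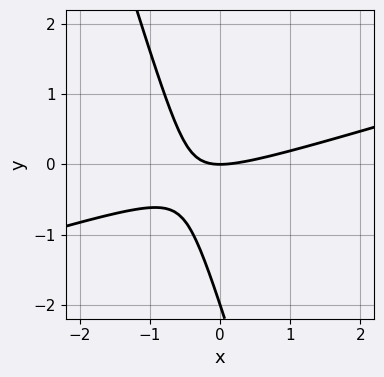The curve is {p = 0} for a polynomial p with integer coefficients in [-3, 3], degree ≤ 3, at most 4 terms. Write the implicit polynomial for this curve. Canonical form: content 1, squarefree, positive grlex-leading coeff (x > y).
x^2 - 3*x*y - y^2 - 2*y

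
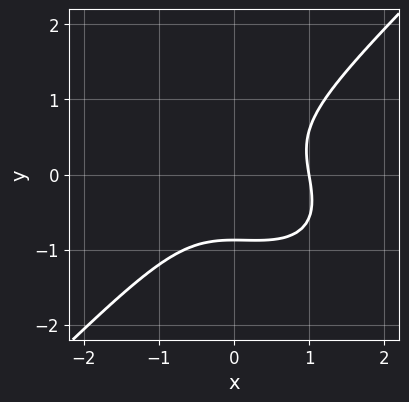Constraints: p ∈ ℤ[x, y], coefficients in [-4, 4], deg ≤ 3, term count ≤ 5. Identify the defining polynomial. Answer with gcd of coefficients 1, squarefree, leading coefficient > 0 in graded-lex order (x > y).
deg p = 3. No degree-2 curve has this shape.
From the axis intercepts and sections: it meets the x-axis at x = 1 (among the integer gridlines).
Putting this together gives p.

2*x^3 + x^2*y - 3*y^3 - 2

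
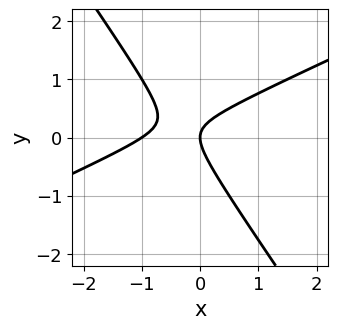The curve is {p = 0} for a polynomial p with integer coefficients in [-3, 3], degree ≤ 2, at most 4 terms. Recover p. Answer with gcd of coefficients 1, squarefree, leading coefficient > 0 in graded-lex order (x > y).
2*x^2 - 3*x*y - 3*y^2 + 2*x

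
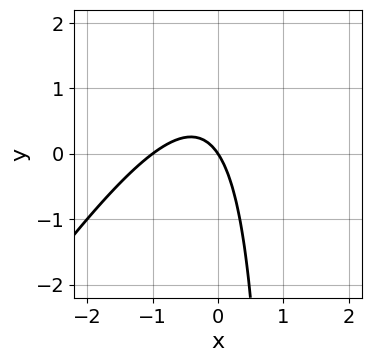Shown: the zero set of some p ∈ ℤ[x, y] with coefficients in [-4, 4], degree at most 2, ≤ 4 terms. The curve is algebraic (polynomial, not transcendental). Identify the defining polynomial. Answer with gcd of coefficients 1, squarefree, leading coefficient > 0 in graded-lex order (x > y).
Degree: a generic line meets the curve in up to 2 points, so deg p = 2.
Observable constraints: it meets the y-axis at y = 0 (among the integer gridlines); the x-axis gridline crossings are at x ∈ {-1, 0}.
Putting this together gives p.

3*x^2 - 2*x*y + 3*x + 2*y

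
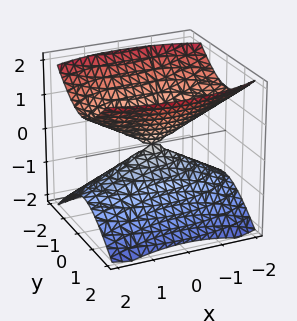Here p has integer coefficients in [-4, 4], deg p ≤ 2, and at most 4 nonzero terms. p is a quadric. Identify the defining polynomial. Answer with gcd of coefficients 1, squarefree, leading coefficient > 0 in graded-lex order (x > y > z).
x^2 + 3*y^2 - 3*z^2

I count 2 distinct pieces.
The degree is 2 — two nappes meeting at a single point; a quadric.
Symmetries: it's symmetric under x → −x, forcing even powers of x; the z ↦ −z reflection is a symmetry, so z appears only in even powers; mirror symmetry y ↦ −y ⇒ only even powers of y.
Against the integer gridlines: it meets the y-axis at y = 0 (among the integer gridlines); it crosses the x-axis at the gridline x = 0; it crosses the z-axis at the gridline z = 0.
These observations pin down the coefficients.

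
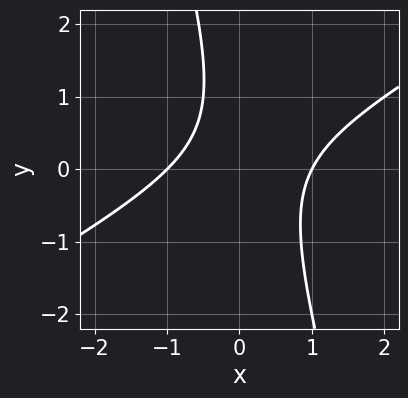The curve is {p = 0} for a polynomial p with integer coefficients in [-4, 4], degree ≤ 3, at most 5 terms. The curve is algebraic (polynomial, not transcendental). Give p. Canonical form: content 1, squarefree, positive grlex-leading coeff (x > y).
(a) The degree is 2 — the shape is more complex than any degree-1 curve.
(b) Observable constraints: among the integer gridlines, it crosses the x-axis at x ∈ {-1, 1}; the curve avoids every integer y-axis point in the box.
(c) Assembling these constraints gives the stated polynomial.

2*x^2 - 3*x*y - y^2 + y - 2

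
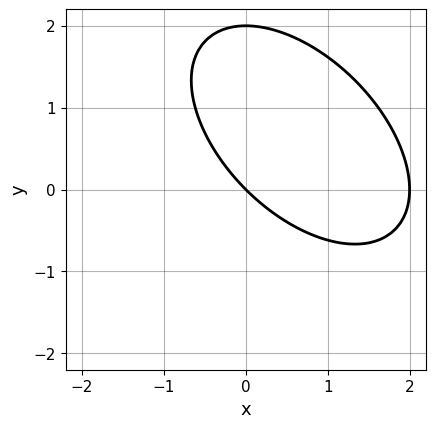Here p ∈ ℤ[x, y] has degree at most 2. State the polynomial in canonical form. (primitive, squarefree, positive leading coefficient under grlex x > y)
1. deg p = 2. A generic line meets the curve in up to 2 points.
2. Reading off the gridlines: among the integer gridlines, it crosses the x-axis at x ∈ {0, 2}; the y-axis gridline crossings are at y ∈ {0, 2}.
3. The integer polynomial consistent with all of this is the stated p.

x^2 + x*y + y^2 - 2*x - 2*y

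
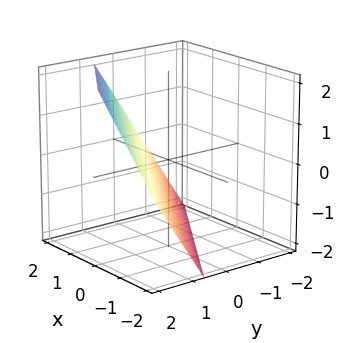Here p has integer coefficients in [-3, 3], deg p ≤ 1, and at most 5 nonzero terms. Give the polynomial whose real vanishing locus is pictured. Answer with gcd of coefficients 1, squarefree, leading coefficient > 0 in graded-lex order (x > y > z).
1. Degree: the surface is flat (a plane), so deg p = 1.
2. From the axis intercepts and sections: it meets the z-axis at z = -1 (among the integer gridlines); one x-axis crossing is at x = 1.
3. Fitting integer coefficients to these (and the overall shape) gives p.

2*x + 3*y - 2*z - 2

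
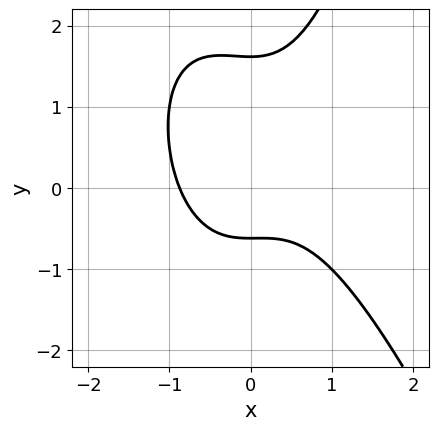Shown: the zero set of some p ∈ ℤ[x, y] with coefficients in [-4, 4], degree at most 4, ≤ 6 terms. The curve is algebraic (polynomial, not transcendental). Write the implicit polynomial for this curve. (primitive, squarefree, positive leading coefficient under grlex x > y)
3*x^3 + x^2*y - 2*y^2 + 2*y + 2

1. deg p = 3.
2. Putting this together gives p.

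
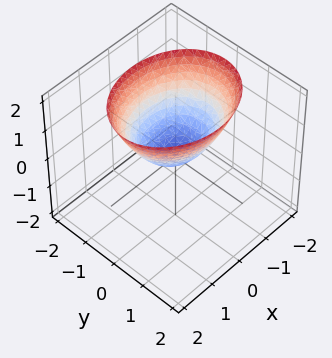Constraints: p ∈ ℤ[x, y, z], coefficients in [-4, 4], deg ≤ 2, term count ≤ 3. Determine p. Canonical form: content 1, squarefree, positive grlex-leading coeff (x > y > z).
2*x^2 + 3*y^2 - 3*z

deg p = 2.
Symmetries: mirror symmetry y ↦ −y ⇒ only even powers of y; the x ↦ −x reflection is a symmetry, so x appears only in even powers.
Observable constraints: it crosses the y-axis at the gridline y = 0; it crosses the z-axis at the gridline z = 0; it crosses the x-axis at the gridline x = 0.
Putting this together gives p.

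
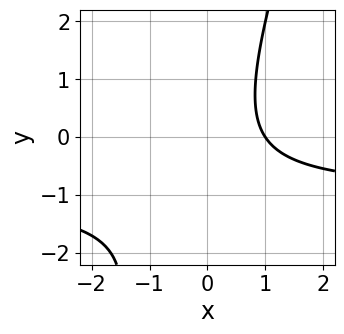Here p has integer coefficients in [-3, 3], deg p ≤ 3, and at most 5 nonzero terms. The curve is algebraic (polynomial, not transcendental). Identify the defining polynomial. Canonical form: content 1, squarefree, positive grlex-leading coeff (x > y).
(a) Degree: a generic line meets the curve in up to 2 points, so deg p = 2.
(b) From the visible intercepts: it misses every integer gridline on the y-axis; it crosses the x-axis at the gridline x = 1.
(c) Matching integer coefficients to the picture gives p.

3*x*y - y^2 + 3*x - y - 3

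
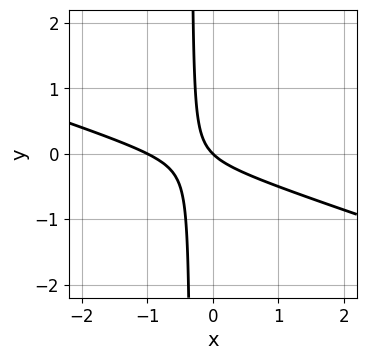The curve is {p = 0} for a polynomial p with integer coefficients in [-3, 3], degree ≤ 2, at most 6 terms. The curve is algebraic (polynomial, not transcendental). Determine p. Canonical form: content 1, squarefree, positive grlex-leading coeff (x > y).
x^2 + 3*x*y + x + y

1. Degree: a generic line meets the curve in up to 2 points, so deg p = 2.
2. From the visible intercepts: among the integer gridlines, it crosses the x-axis at x ∈ {-1, 0}; one y-axis crossing is at y = 0.
3. These observations pin down the coefficients.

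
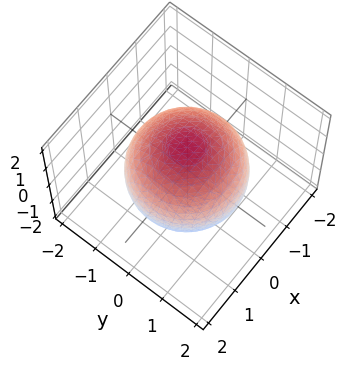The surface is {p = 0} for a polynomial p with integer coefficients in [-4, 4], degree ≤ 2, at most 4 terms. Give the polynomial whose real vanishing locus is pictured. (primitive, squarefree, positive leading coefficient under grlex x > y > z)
x^2 + y^2 + z^2 - 2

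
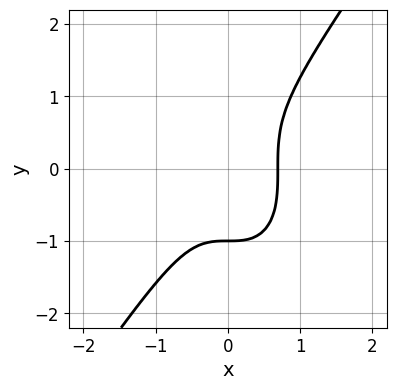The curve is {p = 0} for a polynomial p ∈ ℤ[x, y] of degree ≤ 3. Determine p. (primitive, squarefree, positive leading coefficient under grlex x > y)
First, degree: no degree-2 curve has this shape, so deg p = 3.
Next, reading off the gridlines: it crosses the y-axis at the gridline y = -1.
Finally, the integer polynomial consistent with all of this is the stated p.

3*x^3 - y^3 - 1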